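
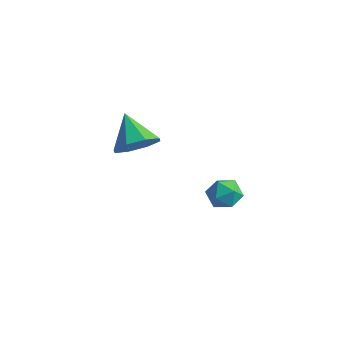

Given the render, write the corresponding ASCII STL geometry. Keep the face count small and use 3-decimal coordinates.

solid 
facet normal 0.249 0.165 0.954
outer loop
vertex 1.008 2.24 -1.879
vertex 0.716 1.513 -1.677
vertex 1.492 1.592 -1.893
endloop
endfacet
facet normal 0.693 0.507 0.512
outer loop
vertex 1.008 2.24 -1.879
vertex 1.492 1.592 -1.893
vertex 1.532 2.139 -2.488
endloop
endfacet
facet normal 0.305 0.947 0.105
outer loop
vertex 1.008 2.24 -1.879
vertex 1.532 2.139 -2.488
vertex 0.78 2.398 -2.64
endloop
endfacet
facet normal -0.379 0.877 0.296
outer loop
vertex 1.008 2.24 -1.879
vertex 0.78 2.398 -2.64
vertex 0.276 2.011 -2.138
endloop
endfacet
facet normal -0.414 0.394 0.821
outer loop
vertex 1.008 2.24 -1.879
vertex 0.276 2.011 -2.138
vertex 0.716 1.513 -1.677
endloop
endfacet
facet normal 0.996 0.021 0.087
outer loop
vertex 1.532 2.139 -2.488
vertex 1.492 1.592 -1.893
vertex 1.564 1.349 -2.662
endloop
endfacet
facet normal 0.277 -0.530 0.802
outer loop
vertex 1.492 1.592 -1.893
vertex 0.716 1.513 -1.677
vertex 1.06 0.962 -2.16
endloop
endfacet
facet normal -0.795 -0.161 0.585
outer loop
vertex 0.716 1.513 -1.677
vertex 0.276 2.011 -2.138
vertex 0.308 1.221 -2.312
endloop
endfacet
facet normal -0.739 0.619 -0.265
outer loop
vertex 0.276 2.011 -2.138
vertex 0.78 2.398 -2.64
vertex 0.348 1.768 -2.907
endloop
endfacet
facet normal 0.368 0.732 -0.573
outer loop
vertex 0.78 2.398 -2.64
vertex 1.532 2.139 -2.488
vertex 1.124 1.847 -3.123
endloop
endfacet
facet normal 0.379 -0.877 -0.296
outer loop
vertex 0.832 1.12 -2.921
vertex 1.564 1.349 -2.662
vertex 1.06 0.962 -2.16
endloop
endfacet
facet normal -0.305 -0.947 -0.105
outer loop
vertex 0.832 1.12 -2.921
vertex 1.06 0.962 -2.16
vertex 0.308 1.221 -2.312
endloop
endfacet
facet normal -0.693 -0.507 -0.512
outer loop
vertex 0.832 1.12 -2.921
vertex 0.308 1.221 -2.312
vertex 0.348 1.768 -2.907
endloop
endfacet
facet normal -0.249 -0.165 -0.954
outer loop
vertex 0.832 1.12 -2.921
vertex 0.348 1.768 -2.907
vertex 1.124 1.847 -3.123
endloop
endfacet
facet normal 0.414 -0.394 -0.821
outer loop
vertex 0.832 1.12 -2.921
vertex 1.124 1.847 -3.123
vertex 1.564 1.349 -2.662
endloop
endfacet
facet normal 0.739 -0.619 0.265
outer loop
vertex 1.06 0.962 -2.16
vertex 1.564 1.349 -2.662
vertex 1.492 1.592 -1.893
endloop
endfacet
facet normal -0.368 -0.732 0.573
outer loop
vertex 0.308 1.221 -2.312
vertex 1.06 0.962 -2.16
vertex 0.716 1.513 -1.677
endloop
endfacet
facet normal -0.996 -0.021 -0.087
outer loop
vertex 0.348 1.768 -2.907
vertex 0.308 1.221 -2.312
vertex 0.276 2.011 -2.138
endloop
endfacet
facet normal -0.277 0.530 -0.802
outer loop
vertex 1.124 1.847 -3.123
vertex 0.348 1.768 -2.907
vertex 0.78 2.398 -2.64
endloop
endfacet
facet normal 0.795 0.161 -0.585
outer loop
vertex 1.564 1.349 -2.662
vertex 1.124 1.847 -3.123
vertex 1.532 2.139 -2.488
endloop
endfacet
facet normal 0.691 -0.349 -0.633
outer loop
vertex 0.505 -1.762 2.813
vertex -0.181 -2.257 2.337
vertex 0.2 -1.368 2.263
endloop
endfacet
facet normal 0.178 0.844 0.506
outer loop
vertex 0.505 -1.762 2.813
vertex 0.2 -1.368 2.263
vertex -1.279 -1.703 3.343
endloop
endfacet
facet normal 0.691 -0.349 -0.633
outer loop
vertex 0.2 -1.368 2.263
vertex -0.181 -2.257 2.337
vertex -0.328 -1.494 1.756
endloop
endfacet
facet normal -0.226 0.974 -0.007
outer loop
vertex 0.2 -1.368 2.263
vertex -0.328 -1.494 1.756
vertex -1.279 -1.703 3.343
endloop
endfacet
facet normal 0.692 -0.348 -0.632
outer loop
vertex -0.328 -1.494 1.756
vertex -0.181 -2.257 2.337
vertex -0.769 -2.067 1.589
endloop
endfacet
facet normal -0.697 0.634 -0.334
outer loop
vertex -0.328 -1.494 1.756
vertex -0.769 -2.067 1.589
vertex -1.279 -1.703 3.343
endloop
endfacet
facet normal 0.692 -0.349 -0.632
outer loop
vertex -0.769 -2.067 1.589
vertex -0.181 -2.257 2.337
vertex -0.866 -2.751 1.86
endloop
endfacet
facet normal -0.959 0.024 -0.284
outer loop
vertex -0.769 -2.067 1.589
vertex -0.866 -2.751 1.86
vertex -1.279 -1.703 3.343
endloop
endfacet
facet normal 0.692 -0.348 -0.633
outer loop
vertex -0.866 -2.751 1.86
vertex -0.181 -2.257 2.337
vertex -0.561 -3.146 2.41
endloop
endfacet
facet normal -0.858 -0.501 0.115
outer loop
vertex -0.866 -2.751 1.86
vertex -0.561 -3.146 2.41
vertex -1.279 -1.703 3.343
endloop
endfacet
facet normal 0.691 -0.348 -0.634
outer loop
vertex -0.561 -3.146 2.41
vertex -0.181 -2.257 2.337
vertex -0.033 -3.02 2.917
endloop
endfacet
facet normal -0.453 -0.632 0.629
outer loop
vertex -0.561 -3.146 2.41
vertex -0.033 -3.02 2.917
vertex -1.279 -1.703 3.343
endloop
endfacet
facet normal 0.691 -0.347 -0.633
outer loop
vertex -0.033 -3.02 2.917
vertex -0.181 -2.257 2.337
vertex 0.408 -2.447 3.084
endloop
endfacet
facet normal 0.018 -0.292 0.956
outer loop
vertex -0.033 -3.02 2.917
vertex 0.408 -2.447 3.084
vertex -1.279 -1.703 3.343
endloop
endfacet
facet normal 0.691 -0.348 -0.633
outer loop
vertex 0.408 -2.447 3.084
vertex -0.181 -2.257 2.337
vertex 0.505 -1.762 2.813
endloop
endfacet
facet normal 0.280 0.319 0.906
outer loop
vertex 0.408 -2.447 3.084
vertex 0.505 -1.762 2.813
vertex -1.279 -1.703 3.343
endloop
endfacet

endsolid


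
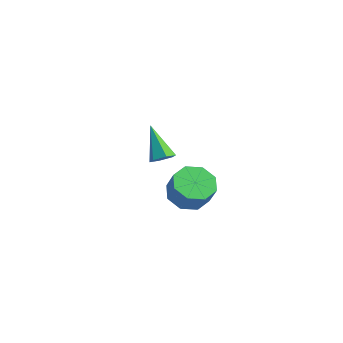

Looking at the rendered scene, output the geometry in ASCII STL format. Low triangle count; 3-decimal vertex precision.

solid 
facet normal 0.657 -0.202 -0.726
outer loop
vertex -1.425 -0.555 0.899
vertex -1.778 -0.42 0.542
vertex -1.454 -0.063 0.736
endloop
endfacet
facet normal 0.545 0.292 0.786
outer loop
vertex -1.425 -0.555 0.899
vertex -1.454 -0.063 0.736
vertex -2.822 -0.1 1.698
endloop
endfacet
facet normal 0.657 -0.202 -0.726
outer loop
vertex -1.454 -0.063 0.736
vertex -1.778 -0.42 0.542
vertex -1.807 0.072 0.379
endloop
endfacet
facet normal 0.136 0.964 0.230
outer loop
vertex -1.454 -0.063 0.736
vertex -1.807 0.072 0.379
vertex -2.822 -0.1 1.698
endloop
endfacet
facet normal 0.657 -0.202 -0.726
outer loop
vertex -1.807 0.072 0.379
vertex -1.778 -0.42 0.542
vertex -2.131 -0.285 0.185
endloop
endfacet
facet normal -0.587 0.727 -0.357
outer loop
vertex -1.807 0.072 0.379
vertex -2.131 -0.285 0.185
vertex -2.822 -0.1 1.698
endloop
endfacet
facet normal 0.657 -0.203 -0.726
outer loop
vertex -2.131 -0.285 0.185
vertex -1.778 -0.42 0.542
vertex -2.102 -0.778 0.349
endloop
endfacet
facet normal -0.903 -0.183 -0.390
outer loop
vertex -2.131 -0.285 0.185
vertex -2.102 -0.778 0.349
vertex -2.822 -0.1 1.698
endloop
endfacet
facet normal 0.656 -0.202 -0.727
outer loop
vertex -2.102 -0.778 0.349
vertex -1.778 -0.42 0.542
vertex -1.749 -0.913 0.705
endloop
endfacet
facet normal -0.494 -0.854 0.166
outer loop
vertex -2.102 -0.778 0.349
vertex -1.749 -0.913 0.705
vertex -2.822 -0.1 1.698
endloop
endfacet
facet normal 0.657 -0.201 -0.726
outer loop
vertex -1.749 -0.913 0.705
vertex -1.778 -0.42 0.542
vertex -1.425 -0.555 0.899
endloop
endfacet
facet normal 0.230 -0.616 0.753
outer loop
vertex -1.749 -0.913 0.705
vertex -1.425 -0.555 0.899
vertex -2.822 -0.1 1.698
endloop
endfacet
facet normal -0.488 0.115 -0.865
outer loop
vertex -3.332 3.413 -4.584
vertex -4.038 2.905 -4.253
vertex -3.822 3.81 -4.255
endloop
endfacet
facet normal 0.536 0.822 -0.193
outer loop
vertex -3.332 3.413 -4.584
vertex -3.822 3.81 -4.255
vertex -2.776 3.282 -3.597
endloop
endfacet
facet normal 0.536 0.822 -0.192
outer loop
vertex -2.776 3.282 -3.597
vertex -3.822 3.81 -4.255
vertex -3.267 3.679 -3.268
endloop
endfacet
facet normal 0.487 -0.115 0.866
outer loop
vertex -2.776 3.282 -3.597
vertex -3.267 3.679 -3.268
vertex -3.482 2.775 -3.267
endloop
endfacet
facet normal -0.488 0.114 -0.866
outer loop
vertex -3.822 3.81 -4.255
vertex -4.038 2.905 -4.253
vertex -4.439 3.677 -3.925
endloop
endfacet
facet normal -0.108 0.976 0.190
outer loop
vertex -3.822 3.81 -4.255
vertex -4.439 3.677 -3.925
vertex -3.267 3.679 -3.268
endloop
endfacet
facet normal -0.108 0.976 0.189
outer loop
vertex -3.267 3.679 -3.268
vertex -4.439 3.677 -3.925
vertex -3.884 3.547 -2.938
endloop
endfacet
facet normal 0.488 -0.115 0.866
outer loop
vertex -3.267 3.679 -3.268
vertex -3.884 3.547 -2.938
vertex -3.482 2.775 -3.267
endloop
endfacet
facet normal -0.487 0.115 -0.866
outer loop
vertex -4.439 3.677 -3.925
vertex -4.038 2.905 -4.253
vertex -4.821 3.093 -3.788
endloop
endfacet
facet normal -0.689 0.559 0.461
outer loop
vertex -4.439 3.677 -3.925
vertex -4.821 3.093 -3.788
vertex -3.884 3.547 -2.938
endloop
endfacet
facet normal -0.690 0.557 0.462
outer loop
vertex -3.884 3.547 -2.938
vertex -4.821 3.093 -3.788
vertex -4.265 2.962 -2.801
endloop
endfacet
facet normal 0.488 -0.115 0.865
outer loop
vertex -3.884 3.547 -2.938
vertex -4.265 2.962 -2.801
vertex -3.482 2.775 -3.267
endloop
endfacet
facet normal -0.487 0.114 -0.866
outer loop
vertex -4.821 3.093 -3.788
vertex -4.038 2.905 -4.253
vertex -4.744 2.398 -3.923
endloop
endfacet
facet normal -0.866 -0.186 0.463
outer loop
vertex -4.821 3.093 -3.788
vertex -4.744 2.398 -3.923
vertex -4.265 2.962 -2.801
endloop
endfacet
facet normal -0.866 -0.186 0.463
outer loop
vertex -4.265 2.962 -2.801
vertex -4.744 2.398 -3.923
vertex -4.188 2.267 -2.936
endloop
endfacet
facet normal 0.488 -0.114 0.865
outer loop
vertex -4.265 2.962 -2.801
vertex -4.188 2.267 -2.936
vertex -3.482 2.775 -3.267
endloop
endfacet
facet normal -0.487 0.115 -0.866
outer loop
vertex -4.744 2.398 -3.923
vertex -4.038 2.905 -4.253
vertex -4.253 2.001 -4.252
endloop
endfacet
facet normal -0.536 -0.822 0.193
outer loop
vertex -4.744 2.398 -3.923
vertex -4.253 2.001 -4.252
vertex -4.188 2.267 -2.936
endloop
endfacet
facet normal -0.536 -0.822 0.193
outer loop
vertex -4.188 2.267 -2.936
vertex -4.253 2.001 -4.252
vertex -3.698 1.87 -3.265
endloop
endfacet
facet normal 0.488 -0.115 0.865
outer loop
vertex -4.188 2.267 -2.936
vertex -3.698 1.87 -3.265
vertex -3.482 2.775 -3.267
endloop
endfacet
facet normal -0.488 0.115 -0.866
outer loop
vertex -4.253 2.001 -4.252
vertex -4.038 2.905 -4.253
vertex -3.636 2.133 -4.582
endloop
endfacet
facet normal 0.107 -0.976 -0.190
outer loop
vertex -4.253 2.001 -4.252
vertex -3.636 2.133 -4.582
vertex -3.698 1.87 -3.265
endloop
endfacet
facet normal 0.109 -0.976 -0.190
outer loop
vertex -3.698 1.87 -3.265
vertex -3.636 2.133 -4.582
vertex -3.081 2.003 -3.595
endloop
endfacet
facet normal 0.488 -0.114 0.866
outer loop
vertex -3.698 1.87 -3.265
vertex -3.081 2.003 -3.595
vertex -3.482 2.775 -3.267
endloop
endfacet
facet normal -0.488 0.115 -0.865
outer loop
vertex -3.636 2.133 -4.582
vertex -4.038 2.905 -4.253
vertex -3.255 2.718 -4.719
endloop
endfacet
facet normal 0.690 -0.558 -0.461
outer loop
vertex -3.636 2.133 -4.582
vertex -3.255 2.718 -4.719
vertex -3.081 2.003 -3.595
endloop
endfacet
facet normal 0.689 -0.559 -0.462
outer loop
vertex -3.081 2.003 -3.595
vertex -3.255 2.718 -4.719
vertex -2.699 2.587 -3.732
endloop
endfacet
facet normal 0.487 -0.115 0.866
outer loop
vertex -3.081 2.003 -3.595
vertex -2.699 2.587 -3.732
vertex -3.482 2.775 -3.267
endloop
endfacet
facet normal -0.488 0.114 -0.865
outer loop
vertex -3.255 2.718 -4.719
vertex -4.038 2.905 -4.253
vertex -3.332 3.413 -4.584
endloop
endfacet
facet normal 0.866 0.186 -0.463
outer loop
vertex -3.255 2.718 -4.719
vertex -3.332 3.413 -4.584
vertex -2.699 2.587 -3.732
endloop
endfacet
facet normal 0.866 0.186 -0.463
outer loop
vertex -2.699 2.587 -3.732
vertex -3.332 3.413 -4.584
vertex -2.776 3.282 -3.597
endloop
endfacet
facet normal 0.487 -0.114 0.866
outer loop
vertex -2.699 2.587 -3.732
vertex -2.776 3.282 -3.597
vertex -3.482 2.775 -3.267
endloop
endfacet

endsolid


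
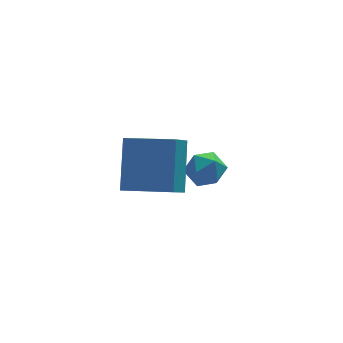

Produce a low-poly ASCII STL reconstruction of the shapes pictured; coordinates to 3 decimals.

solid 
facet normal 0.162 0.173 0.972
outer loop
vertex -1.235 3.223 0.123
vertex -1.925 2.958 0.285
vertex -1.332 2.487 0.27
endloop
endfacet
facet normal 0.773 0.025 0.634
outer loop
vertex -1.235 3.223 0.123
vertex -1.332 2.487 0.27
vertex -0.876 2.703 -0.294
endloop
endfacet
facet normal 0.857 0.503 0.111
outer loop
vertex -1.235 3.223 0.123
vertex -0.876 2.703 -0.294
vertex -1.187 3.307 -0.628
endloop
endfacet
facet normal 0.298 0.946 0.125
outer loop
vertex -1.235 3.223 0.123
vertex -1.187 3.307 -0.628
vertex -1.835 3.464 -0.27
endloop
endfacet
facet normal -0.131 0.743 0.656
outer loop
vertex -1.235 3.223 0.123
vertex -1.835 3.464 -0.27
vertex -1.925 2.958 0.285
endloop
endfacet
facet normal 0.709 -0.621 0.335
outer loop
vertex -0.876 2.703 -0.294
vertex -1.332 2.487 0.27
vertex -1.345 2.116 -0.39
endloop
endfacet
facet normal -0.280 -0.380 0.882
outer loop
vertex -1.332 2.487 0.27
vertex -1.925 2.958 0.285
vertex -1.993 2.273 -0.032
endloop
endfacet
facet normal -0.754 0.542 0.372
outer loop
vertex -1.925 2.958 0.285
vertex -1.835 3.464 -0.27
vertex -2.304 2.877 -0.366
endloop
endfacet
facet normal -0.059 0.871 -0.488
outer loop
vertex -1.835 3.464 -0.27
vertex -1.187 3.307 -0.628
vertex -1.848 3.093 -0.93
endloop
endfacet
facet normal 0.846 0.153 -0.511
outer loop
vertex -1.187 3.307 -0.628
vertex -0.876 2.703 -0.294
vertex -1.255 2.622 -0.945
endloop
endfacet
facet normal -0.298 -0.946 -0.125
outer loop
vertex -1.945 2.357 -0.783
vertex -1.345 2.116 -0.39
vertex -1.993 2.273 -0.032
endloop
endfacet
facet normal -0.857 -0.503 -0.111
outer loop
vertex -1.945 2.357 -0.783
vertex -1.993 2.273 -0.032
vertex -2.304 2.877 -0.366
endloop
endfacet
facet normal -0.773 -0.025 -0.634
outer loop
vertex -1.945 2.357 -0.783
vertex -2.304 2.877 -0.366
vertex -1.848 3.093 -0.93
endloop
endfacet
facet normal -0.162 -0.173 -0.972
outer loop
vertex -1.945 2.357 -0.783
vertex -1.848 3.093 -0.93
vertex -1.255 2.622 -0.945
endloop
endfacet
facet normal 0.131 -0.743 -0.656
outer loop
vertex -1.945 2.357 -0.783
vertex -1.255 2.622 -0.945
vertex -1.345 2.116 -0.39
endloop
endfacet
facet normal 0.059 -0.871 0.488
outer loop
vertex -1.993 2.273 -0.032
vertex -1.345 2.116 -0.39
vertex -1.332 2.487 0.27
endloop
endfacet
facet normal -0.846 -0.153 0.511
outer loop
vertex -2.304 2.877 -0.366
vertex -1.993 2.273 -0.032
vertex -1.925 2.958 0.285
endloop
endfacet
facet normal -0.709 0.621 -0.335
outer loop
vertex -1.848 3.093 -0.93
vertex -2.304 2.877 -0.366
vertex -1.835 3.464 -0.27
endloop
endfacet
facet normal 0.280 0.380 -0.882
outer loop
vertex -1.255 2.622 -0.945
vertex -1.848 3.093 -0.93
vertex -1.187 3.307 -0.628
endloop
endfacet
facet normal 0.754 -0.542 -0.372
outer loop
vertex -1.345 2.116 -0.39
vertex -1.255 2.622 -0.945
vertex -0.876 2.703 -0.294
endloop
endfacet
facet normal -0.889 0.430 -0.157
outer loop
vertex -4.958 -0.979 2.182
vertex -4.657 0.176 3.634
vertex -4.461 -0.212 1.468
endloop
endfacet
facet normal -0.160 -0.615 -0.772
outer loop
vertex -3.003 -0.916 1.726
vertex -4.958 -0.979 2.182
vertex -4.461 -0.212 1.468
endloop
endfacet
facet normal -0.889 0.429 -0.157
outer loop
vertex -4.461 -0.212 1.468
vertex -4.657 0.176 3.634
vertex -4.16 0.944 2.92
endloop
endfacet
facet normal 0.428 0.662 -0.616
outer loop
vertex -4.16 0.944 2.92
vertex -3.003 -0.916 1.726
vertex -4.461 -0.212 1.468
endloop
endfacet
facet normal -0.428 -0.662 0.615
outer loop
vertex -4.958 -0.979 2.182
vertex -3.199 -0.528 3.892
vertex -4.657 0.176 3.634
endloop
endfacet
facet normal -0.160 -0.614 -0.773
outer loop
vertex -3.5 -1.684 2.44
vertex -4.958 -0.979 2.182
vertex -3.003 -0.916 1.726
endloop
endfacet
facet normal -0.429 -0.661 0.615
outer loop
vertex -3.5 -1.684 2.44
vertex -3.199 -0.528 3.892
vertex -4.958 -0.979 2.182
endloop
endfacet
facet normal 0.160 0.615 0.772
outer loop
vertex -4.657 0.176 3.634
vertex -3.199 -0.528 3.892
vertex -4.16 0.944 2.92
endloop
endfacet
facet normal 0.429 0.662 -0.615
outer loop
vertex -2.702 0.239 3.178
vertex -3.003 -0.916 1.726
vertex -4.16 0.944 2.92
endloop
endfacet
facet normal 0.161 0.615 0.772
outer loop
vertex -4.16 0.944 2.92
vertex -3.199 -0.528 3.892
vertex -2.702 0.239 3.178
endloop
endfacet
facet normal 0.889 -0.429 0.157
outer loop
vertex -2.702 0.239 3.178
vertex -3.5 -1.684 2.44
vertex -3.003 -0.916 1.726
endloop
endfacet
facet normal 0.889 -0.429 0.158
outer loop
vertex -3.199 -0.528 3.892
vertex -3.5 -1.684 2.44
vertex -2.702 0.239 3.178
endloop
endfacet

endsolid


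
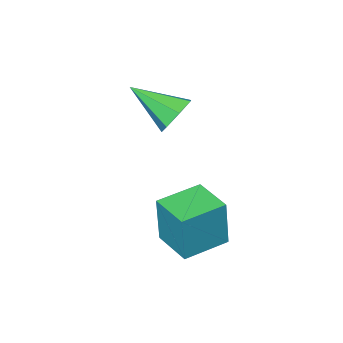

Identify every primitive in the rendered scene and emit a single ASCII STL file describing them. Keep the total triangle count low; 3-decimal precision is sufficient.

solid 
facet normal -0.991 0.095 0.091
outer loop
vertex -1.492 2.43 0.709
vertex -1.35 3.982 0.629
vertex -1.685 2.345 -1.31
endloop
endfacet
facet normal -0.091 -0.995 0.051
outer loop
vertex 0.05 2.178 -1.469
vertex -1.492 2.43 0.709
vertex -1.685 2.345 -1.31
endloop
endfacet
facet normal -0.991 0.095 0.091
outer loop
vertex -1.685 2.345 -1.31
vertex -1.35 3.982 0.629
vertex -1.543 3.897 -1.39
endloop
endfacet
facet normal -0.095 -0.043 -0.995
outer loop
vertex -1.543 3.897 -1.39
vertex 0.05 2.178 -1.469
vertex -1.685 2.345 -1.31
endloop
endfacet
facet normal 0.095 0.043 0.995
outer loop
vertex -1.492 2.43 0.709
vertex 0.385 3.815 0.47
vertex -1.35 3.982 0.629
endloop
endfacet
facet normal -0.091 -0.995 0.051
outer loop
vertex 0.243 2.263 0.55
vertex -1.492 2.43 0.709
vertex 0.05 2.178 -1.469
endloop
endfacet
facet normal 0.095 0.043 0.995
outer loop
vertex 0.243 2.263 0.55
vertex 0.385 3.815 0.47
vertex -1.492 2.43 0.709
endloop
endfacet
facet normal 0.091 0.995 -0.051
outer loop
vertex -1.35 3.982 0.629
vertex 0.385 3.815 0.47
vertex -1.543 3.897 -1.39
endloop
endfacet
facet normal -0.095 -0.043 -0.995
outer loop
vertex 0.192 3.73 -1.549
vertex 0.05 2.178 -1.469
vertex -1.543 3.897 -1.39
endloop
endfacet
facet normal 0.091 0.995 -0.051
outer loop
vertex -1.543 3.897 -1.39
vertex 0.385 3.815 0.47
vertex 0.192 3.73 -1.549
endloop
endfacet
facet normal 0.991 -0.095 -0.091
outer loop
vertex 0.192 3.73 -1.549
vertex 0.243 2.263 0.55
vertex 0.05 2.178 -1.469
endloop
endfacet
facet normal 0.991 -0.095 -0.091
outer loop
vertex 0.385 3.815 0.47
vertex 0.243 2.263 0.55
vertex 0.192 3.73 -1.549
endloop
endfacet
facet normal -0.436 0.742 -0.509
outer loop
vertex -1.525 1.265 3.639
vertex -1.868 0.686 3.088
vertex -2.204 0.996 3.828
endloop
endfacet
facet normal 0.162 0.259 0.952
outer loop
vertex -1.525 1.265 3.639
vertex -2.204 0.996 3.828
vertex -0.992 -0.806 4.112
endloop
endfacet
facet normal -0.436 0.742 -0.509
outer loop
vertex -2.204 0.996 3.828
vertex -1.868 0.686 3.088
vertex -2.631 0.493 3.46
endloop
endfacet
facet normal -0.494 -0.199 0.846
outer loop
vertex -2.204 0.996 3.828
vertex -2.631 0.493 3.46
vertex -0.992 -0.806 4.112
endloop
endfacet
facet normal -0.436 0.742 -0.509
outer loop
vertex -2.631 0.493 3.46
vertex -1.868 0.686 3.088
vertex -2.483 0.135 2.812
endloop
endfacet
facet normal -0.660 -0.711 0.242
outer loop
vertex -2.631 0.493 3.46
vertex -2.483 0.135 2.812
vertex -0.992 -0.806 4.112
endloop
endfacet
facet normal -0.436 0.742 -0.509
outer loop
vertex -2.483 0.135 2.812
vertex -1.868 0.686 3.088
vertex -1.872 0.192 2.372
endloop
endfacet
facet normal -0.209 -0.890 -0.405
outer loop
vertex -2.483 0.135 2.812
vertex -1.872 0.192 2.372
vertex -0.992 -0.806 4.112
endloop
endfacet
facet normal -0.436 0.742 -0.509
outer loop
vertex -1.872 0.192 2.372
vertex -1.868 0.686 3.088
vertex -1.259 0.62 2.471
endloop
endfacet
facet normal 0.518 -0.602 -0.607
outer loop
vertex -1.872 0.192 2.372
vertex -1.259 0.62 2.471
vertex -0.992 -0.806 4.112
endloop
endfacet
facet normal -0.436 0.742 -0.509
outer loop
vertex -1.259 0.62 2.471
vertex -1.868 0.686 3.088
vertex -1.104 1.098 3.035
endloop
endfacet
facet normal 0.975 -0.064 -0.214
outer loop
vertex -1.259 0.62 2.471
vertex -1.104 1.098 3.035
vertex -0.992 -0.806 4.112
endloop
endfacet
facet normal -0.436 0.742 -0.509
outer loop
vertex -1.104 1.098 3.035
vertex -1.868 0.686 3.088
vertex -1.525 1.265 3.639
endloop
endfacet
facet normal 0.816 0.320 0.481
outer loop
vertex -1.104 1.098 3.035
vertex -1.525 1.265 3.639
vertex -0.992 -0.806 4.112
endloop
endfacet

endsolid


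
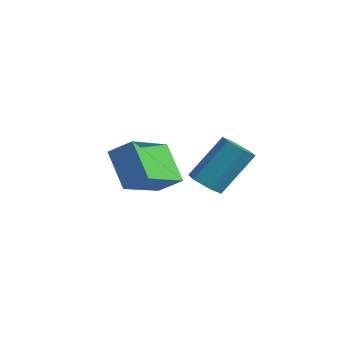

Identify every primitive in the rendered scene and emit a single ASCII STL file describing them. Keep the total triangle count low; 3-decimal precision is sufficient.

solid 
facet normal -0.693 -0.432 -0.578
outer loop
vertex -1.332 -0.104 -0.119
vertex -1.769 1.741 -0.973
vertex -0.152 -0.383 -1.325
endloop
endfacet
facet normal 0.210 -0.887 0.411
outer loop
vertex 0.589 0.079 -0.707
vertex -1.332 -0.104 -0.119
vertex -0.152 -0.383 -1.325
endloop
endfacet
facet normal -0.693 -0.432 -0.578
outer loop
vertex -0.152 -0.383 -1.325
vertex -1.769 1.741 -0.973
vertex -0.59 1.463 -2.179
endloop
endfacet
facet normal 0.690 -0.163 -0.705
outer loop
vertex -0.59 1.463 -2.179
vertex 0.589 0.079 -0.707
vertex -0.152 -0.383 -1.325
endloop
endfacet
facet normal -0.690 0.163 0.705
outer loop
vertex -1.332 -0.104 -0.119
vertex -1.028 2.203 -0.355
vertex -1.769 1.741 -0.973
endloop
endfacet
facet normal 0.210 -0.888 0.410
outer loop
vertex -0.59 0.357 0.499
vertex -1.332 -0.104 -0.119
vertex 0.589 0.079 -0.707
endloop
endfacet
facet normal -0.689 0.163 0.706
outer loop
vertex -0.59 0.357 0.499
vertex -1.028 2.203 -0.355
vertex -1.332 -0.104 -0.119
endloop
endfacet
facet normal -0.211 0.887 -0.411
outer loop
vertex -1.769 1.741 -0.973
vertex -1.028 2.203 -0.355
vertex -0.59 1.463 -2.179
endloop
endfacet
facet normal 0.689 -0.163 -0.706
outer loop
vertex 0.152 1.924 -1.561
vertex 0.589 0.079 -0.707
vertex -0.59 1.463 -2.179
endloop
endfacet
facet normal -0.210 0.887 -0.410
outer loop
vertex -0.59 1.463 -2.179
vertex -1.028 2.203 -0.355
vertex 0.152 1.924 -1.561
endloop
endfacet
facet normal 0.693 0.432 0.578
outer loop
vertex 0.152 1.924 -1.561
vertex -0.59 0.357 0.499
vertex 0.589 0.079 -0.707
endloop
endfacet
facet normal 0.693 0.432 0.578
outer loop
vertex -1.028 2.203 -0.355
vertex -0.59 0.357 0.499
vertex 0.152 1.924 -1.561
endloop
endfacet
facet normal -0.167 -0.611 -0.774
outer loop
vertex 3.399 0.288 -0.177
vertex 2.822 0.57 -0.275
vertex 3.352 0.801 -0.572
endloop
endfacet
facet normal 0.983 -0.045 -0.176
outer loop
vertex 3.399 0.288 -0.177
vertex 3.352 0.801 -0.572
vertex 3.716 1.448 1.294
endloop
endfacet
facet normal 0.983 -0.044 -0.177
outer loop
vertex 3.716 1.448 1.294
vertex 3.352 0.801 -0.572
vertex 3.668 1.962 0.899
endloop
endfacet
facet normal 0.165 0.611 0.774
outer loop
vertex 3.716 1.448 1.294
vertex 3.668 1.962 0.899
vertex 3.138 1.73 1.195
endloop
endfacet
facet normal -0.167 -0.611 -0.773
outer loop
vertex 3.352 0.801 -0.572
vertex 2.822 0.57 -0.275
vertex 2.774 1.084 -0.671
endloop
endfacet
facet normal 0.429 0.662 -0.615
outer loop
vertex 3.352 0.801 -0.572
vertex 2.774 1.084 -0.671
vertex 3.668 1.962 0.899
endloop
endfacet
facet normal 0.429 0.662 -0.615
outer loop
vertex 3.668 1.962 0.899
vertex 2.774 1.084 -0.671
vertex 3.091 2.244 0.8
endloop
endfacet
facet normal 0.165 0.610 0.775
outer loop
vertex 3.668 1.962 0.899
vertex 3.091 2.244 0.8
vertex 3.138 1.73 1.195
endloop
endfacet
facet normal -0.166 -0.612 -0.774
outer loop
vertex 2.774 1.084 -0.671
vertex 2.822 0.57 -0.275
vertex 2.244 0.852 -0.374
endloop
endfacet
facet normal -0.555 0.707 -0.438
outer loop
vertex 2.774 1.084 -0.671
vertex 2.244 0.852 -0.374
vertex 3.091 2.244 0.8
endloop
endfacet
facet normal -0.555 0.707 -0.438
outer loop
vertex 3.091 2.244 0.8
vertex 2.244 0.852 -0.374
vertex 2.561 2.012 1.097
endloop
endfacet
facet normal 0.167 0.610 0.774
outer loop
vertex 3.091 2.244 0.8
vertex 2.561 2.012 1.097
vertex 3.138 1.73 1.195
endloop
endfacet
facet normal -0.165 -0.611 -0.774
outer loop
vertex 2.244 0.852 -0.374
vertex 2.822 0.57 -0.275
vertex 2.292 0.338 0.021
endloop
endfacet
facet normal -0.983 0.044 0.177
outer loop
vertex 2.244 0.852 -0.374
vertex 2.292 0.338 0.021
vertex 2.561 2.012 1.097
endloop
endfacet
facet normal -0.983 0.045 0.176
outer loop
vertex 2.561 2.012 1.097
vertex 2.292 0.338 0.021
vertex 2.608 1.499 1.492
endloop
endfacet
facet normal 0.167 0.611 0.774
outer loop
vertex 2.561 2.012 1.097
vertex 2.608 1.499 1.492
vertex 3.138 1.73 1.195
endloop
endfacet
facet normal -0.165 -0.610 -0.775
outer loop
vertex 2.292 0.338 0.021
vertex 2.822 0.57 -0.275
vertex 2.869 0.056 0.12
endloop
endfacet
facet normal -0.429 -0.662 0.615
outer loop
vertex 2.292 0.338 0.021
vertex 2.869 0.056 0.12
vertex 2.608 1.499 1.492
endloop
endfacet
facet normal -0.429 -0.662 0.614
outer loop
vertex 2.608 1.499 1.492
vertex 2.869 0.056 0.12
vertex 3.186 1.216 1.591
endloop
endfacet
facet normal 0.167 0.611 0.773
outer loop
vertex 2.608 1.499 1.492
vertex 3.186 1.216 1.591
vertex 3.138 1.73 1.195
endloop
endfacet
facet normal -0.167 -0.610 -0.774
outer loop
vertex 2.869 0.056 0.12
vertex 2.822 0.57 -0.275
vertex 3.399 0.288 -0.177
endloop
endfacet
facet normal 0.555 -0.707 0.438
outer loop
vertex 2.869 0.056 0.12
vertex 3.399 0.288 -0.177
vertex 3.186 1.216 1.591
endloop
endfacet
facet normal 0.555 -0.707 0.438
outer loop
vertex 3.186 1.216 1.591
vertex 3.399 0.288 -0.177
vertex 3.716 1.448 1.294
endloop
endfacet
facet normal 0.166 0.612 0.774
outer loop
vertex 3.186 1.216 1.591
vertex 3.716 1.448 1.294
vertex 3.138 1.73 1.195
endloop
endfacet

endsolid


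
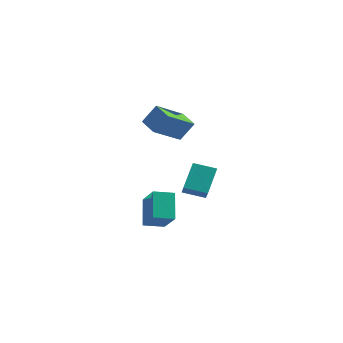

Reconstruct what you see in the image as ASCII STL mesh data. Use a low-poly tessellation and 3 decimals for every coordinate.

solid 
facet normal -0.346 0.521 0.780
outer loop
vertex 1.288 -4.21 0.528
vertex 2.095 -3.349 0.311
vertex 0.052 -3.337 -0.603
endloop
endfacet
facet normal -0.673 -0.717 0.181
outer loop
vertex 0.685 -4.291 -2.031
vertex 1.288 -4.21 0.528
vertex 0.052 -3.337 -0.603
endloop
endfacet
facet normal -0.346 0.522 0.780
outer loop
vertex 0.052 -3.337 -0.603
vertex 2.095 -3.349 0.311
vertex 0.859 -2.476 -0.821
endloop
endfacet
facet normal -0.654 0.462 -0.599
outer loop
vertex 0.859 -2.476 -0.821
vertex 0.685 -4.291 -2.031
vertex 0.052 -3.337 -0.603
endloop
endfacet
facet normal 0.654 -0.462 0.599
outer loop
vertex 1.288 -4.21 0.528
vertex 2.728 -4.303 -1.117
vertex 2.095 -3.349 0.311
endloop
endfacet
facet normal -0.673 -0.717 0.181
outer loop
vertex 1.921 -5.164 -0.899
vertex 1.288 -4.21 0.528
vertex 0.685 -4.291 -2.031
endloop
endfacet
facet normal 0.654 -0.462 0.599
outer loop
vertex 1.921 -5.164 -0.899
vertex 2.728 -4.303 -1.117
vertex 1.288 -4.21 0.528
endloop
endfacet
facet normal 0.673 0.717 -0.181
outer loop
vertex 2.095 -3.349 0.311
vertex 2.728 -4.303 -1.117
vertex 0.859 -2.476 -0.821
endloop
endfacet
facet normal -0.654 0.462 -0.599
outer loop
vertex 1.492 -3.43 -2.248
vertex 0.685 -4.291 -2.031
vertex 0.859 -2.476 -0.821
endloop
endfacet
facet normal 0.673 0.717 -0.181
outer loop
vertex 0.859 -2.476 -0.821
vertex 2.728 -4.303 -1.117
vertex 1.492 -3.43 -2.248
endloop
endfacet
facet normal 0.346 -0.521 -0.780
outer loop
vertex 1.492 -3.43 -2.248
vertex 1.921 -5.164 -0.899
vertex 0.685 -4.291 -2.031
endloop
endfacet
facet normal 0.346 -0.521 -0.780
outer loop
vertex 2.728 -4.303 -1.117
vertex 1.921 -5.164 -0.899
vertex 1.492 -3.43 -2.248
endloop
endfacet
facet normal -0.859 -0.436 0.267
outer loop
vertex 2.825 -2.751 2.431
vertex 2.288 -2.09 1.782
vertex 3.006 -3.942 1.067
endloop
endfacet
facet normal 0.502 -0.618 0.606
outer loop
vertex 4.132 -3.37 0.718
vertex 2.825 -2.751 2.431
vertex 3.006 -3.942 1.067
endloop
endfacet
facet normal -0.860 -0.436 0.266
outer loop
vertex 3.006 -3.942 1.067
vertex 2.288 -2.09 1.782
vertex 2.47 -3.281 0.419
endloop
endfacet
facet normal 0.100 -0.654 -0.750
outer loop
vertex 2.47 -3.281 0.419
vertex 4.132 -3.37 0.718
vertex 3.006 -3.942 1.067
endloop
endfacet
facet normal -0.100 0.654 0.749
outer loop
vertex 2.825 -2.751 2.431
vertex 3.414 -1.518 1.433
vertex 2.288 -2.09 1.782
endloop
endfacet
facet normal 0.502 -0.617 0.606
outer loop
vertex 3.95 -2.179 2.081
vertex 2.825 -2.751 2.431
vertex 4.132 -3.37 0.718
endloop
endfacet
facet normal -0.099 0.654 0.750
outer loop
vertex 3.95 -2.179 2.081
vertex 3.414 -1.518 1.433
vertex 2.825 -2.751 2.431
endloop
endfacet
facet normal -0.501 0.617 -0.606
outer loop
vertex 2.288 -2.09 1.782
vertex 3.414 -1.518 1.433
vertex 2.47 -3.281 0.419
endloop
endfacet
facet normal 0.100 -0.655 -0.749
outer loop
vertex 3.595 -2.709 0.069
vertex 4.132 -3.37 0.718
vertex 2.47 -3.281 0.419
endloop
endfacet
facet normal -0.502 0.617 -0.606
outer loop
vertex 2.47 -3.281 0.419
vertex 3.414 -1.518 1.433
vertex 3.595 -2.709 0.069
endloop
endfacet
facet normal 0.859 0.436 -0.267
outer loop
vertex 3.595 -2.709 0.069
vertex 3.95 -2.179 2.081
vertex 4.132 -3.37 0.718
endloop
endfacet
facet normal 0.860 0.436 -0.266
outer loop
vertex 3.414 -1.518 1.433
vertex 3.95 -2.179 2.081
vertex 3.595 -2.709 0.069
endloop
endfacet
facet normal -0.846 0.440 0.301
outer loop
vertex -2.678 2.067 4.348
vertex -2.083 3.898 3.347
vertex -3.336 1.624 3.146
endloop
endfacet
facet normal -0.274 -0.844 0.461
outer loop
vertex -2.177 1.022 2.733
vertex -2.678 2.067 4.348
vertex -3.336 1.624 3.146
endloop
endfacet
facet normal -0.846 0.440 0.301
outer loop
vertex -3.336 1.624 3.146
vertex -2.083 3.898 3.347
vertex -2.741 3.455 2.145
endloop
endfacet
facet normal -0.457 -0.308 -0.834
outer loop
vertex -2.741 3.455 2.145
vertex -2.177 1.022 2.733
vertex -3.336 1.624 3.146
endloop
endfacet
facet normal 0.457 0.308 0.834
outer loop
vertex -2.678 2.067 4.348
vertex -0.924 3.296 2.934
vertex -2.083 3.898 3.347
endloop
endfacet
facet normal -0.274 -0.844 0.461
outer loop
vertex -1.519 1.465 3.935
vertex -2.678 2.067 4.348
vertex -2.177 1.022 2.733
endloop
endfacet
facet normal 0.457 0.308 0.834
outer loop
vertex -1.519 1.465 3.935
vertex -0.924 3.296 2.934
vertex -2.678 2.067 4.348
endloop
endfacet
facet normal 0.274 0.844 -0.461
outer loop
vertex -2.083 3.898 3.347
vertex -0.924 3.296 2.934
vertex -2.741 3.455 2.145
endloop
endfacet
facet normal -0.457 -0.308 -0.834
outer loop
vertex -1.582 2.853 1.732
vertex -2.177 1.022 2.733
vertex -2.741 3.455 2.145
endloop
endfacet
facet normal 0.274 0.844 -0.461
outer loop
vertex -2.741 3.455 2.145
vertex -0.924 3.296 2.934
vertex -1.582 2.853 1.732
endloop
endfacet
facet normal 0.846 -0.440 -0.301
outer loop
vertex -1.582 2.853 1.732
vertex -1.519 1.465 3.935
vertex -2.177 1.022 2.733
endloop
endfacet
facet normal 0.846 -0.440 -0.301
outer loop
vertex -0.924 3.296 2.934
vertex -1.519 1.465 3.935
vertex -1.582 2.853 1.732
endloop
endfacet

endsolid


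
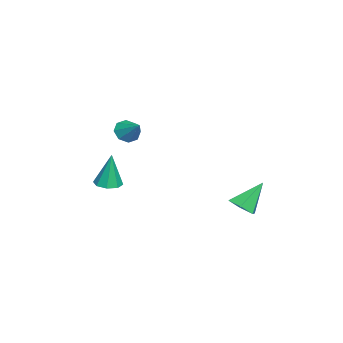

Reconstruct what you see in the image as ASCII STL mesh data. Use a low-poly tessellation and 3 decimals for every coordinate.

solid 
facet normal -0.583 -0.571 -0.578
outer loop
vertex 3.157 -3.024 2.513
vertex 2.768 -2.484 2.372
vertex 3.321 -2.765 2.092
endloop
endfacet
facet normal 0.927 -0.342 0.151
outer loop
vertex 3.157 -3.024 2.513
vertex 3.321 -2.765 2.092
vertex 3.532 -1.736 3.128
endloop
endfacet
facet normal -0.583 -0.571 -0.578
outer loop
vertex 3.321 -2.765 2.092
vertex 2.768 -2.484 2.372
vertex 3.161 -2.342 1.835
endloop
endfacet
facet normal 0.930 0.148 -0.336
outer loop
vertex 3.321 -2.765 2.092
vertex 3.161 -2.342 1.835
vertex 3.532 -1.736 3.128
endloop
endfacet
facet normal -0.583 -0.572 -0.578
outer loop
vertex 3.161 -2.342 1.835
vertex 2.768 -2.484 2.372
vertex 2.771 -2.002 1.892
endloop
endfacet
facet normal 0.536 0.695 -0.479
outer loop
vertex 3.161 -2.342 1.835
vertex 2.771 -2.002 1.892
vertex 3.532 -1.736 3.128
endloop
endfacet
facet normal -0.582 -0.572 -0.578
outer loop
vertex 2.771 -2.002 1.892
vertex 2.768 -2.484 2.372
vertex 2.379 -1.945 2.23
endloop
endfacet
facet normal -0.026 0.980 -0.195
outer loop
vertex 2.771 -2.002 1.892
vertex 2.379 -1.945 2.23
vertex 3.532 -1.736 3.128
endloop
endfacet
facet normal -0.582 -0.572 -0.577
outer loop
vertex 2.379 -1.945 2.23
vertex 2.768 -2.484 2.372
vertex 2.216 -2.204 2.651
endloop
endfacet
facet normal -0.424 0.835 0.350
outer loop
vertex 2.379 -1.945 2.23
vertex 2.216 -2.204 2.651
vertex 3.532 -1.736 3.128
endloop
endfacet
facet normal -0.582 -0.572 -0.578
outer loop
vertex 2.216 -2.204 2.651
vertex 2.768 -2.484 2.372
vertex 2.376 -2.627 2.908
endloop
endfacet
facet normal -0.426 0.347 0.836
outer loop
vertex 2.216 -2.204 2.651
vertex 2.376 -2.627 2.908
vertex 3.532 -1.736 3.128
endloop
endfacet
facet normal -0.582 -0.571 -0.578
outer loop
vertex 2.376 -2.627 2.908
vertex 2.768 -2.484 2.372
vertex 2.766 -2.967 2.851
endloop
endfacet
facet normal -0.032 -0.201 0.979
outer loop
vertex 2.376 -2.627 2.908
vertex 2.766 -2.967 2.851
vertex 3.532 -1.736 3.128
endloop
endfacet
facet normal -0.583 -0.571 -0.578
outer loop
vertex 2.766 -2.967 2.851
vertex 2.768 -2.484 2.372
vertex 3.157 -3.024 2.513
endloop
endfacet
facet normal 0.530 -0.486 0.695
outer loop
vertex 2.766 -2.967 2.851
vertex 3.157 -3.024 2.513
vertex 3.532 -1.736 3.128
endloop
endfacet
facet normal -0.006 -0.101 -0.995
outer loop
vertex 2.885 -3.932 -1.231
vertex 2.324 -3.515 -1.27
vertex 3.017 -3.416 -1.284
endloop
endfacet
facet normal 0.918 -0.200 0.343
outer loop
vertex 2.885 -3.932 -1.231
vertex 3.017 -3.416 -1.284
vertex 2.336 -3.325 0.59
endloop
endfacet
facet normal -0.006 -0.101 -0.995
outer loop
vertex 3.017 -3.416 -1.284
vertex 2.324 -3.515 -1.27
vertex 2.744 -2.957 -1.329
endloop
endfacet
facet normal 0.815 0.512 0.271
outer loop
vertex 3.017 -3.416 -1.284
vertex 2.744 -2.957 -1.329
vertex 2.336 -3.325 0.59
endloop
endfacet
facet normal -0.005 -0.102 -0.995
outer loop
vertex 2.744 -2.957 -1.329
vertex 2.324 -3.515 -1.27
vertex 2.224 -2.825 -1.34
endloop
endfacet
facet normal 0.235 0.944 0.231
outer loop
vertex 2.744 -2.957 -1.329
vertex 2.224 -2.825 -1.34
vertex 2.336 -3.325 0.59
endloop
endfacet
facet normal -0.007 -0.102 -0.995
outer loop
vertex 2.224 -2.825 -1.34
vertex 2.324 -3.515 -1.27
vertex 1.764 -3.097 -1.309
endloop
endfacet
facet normal -0.481 0.842 0.246
outer loop
vertex 2.224 -2.825 -1.34
vertex 1.764 -3.097 -1.309
vertex 2.336 -3.325 0.59
endloop
endfacet
facet normal -0.006 -0.101 -0.995
outer loop
vertex 1.764 -3.097 -1.309
vertex 2.324 -3.515 -1.27
vertex 1.632 -3.614 -1.256
endloop
endfacet
facet normal -0.914 0.265 0.307
outer loop
vertex 1.764 -3.097 -1.309
vertex 1.632 -3.614 -1.256
vertex 2.336 -3.325 0.59
endloop
endfacet
facet normal -0.006 -0.101 -0.995
outer loop
vertex 1.632 -3.614 -1.256
vertex 2.324 -3.515 -1.27
vertex 1.905 -4.072 -1.211
endloop
endfacet
facet normal -0.811 -0.446 0.379
outer loop
vertex 1.632 -3.614 -1.256
vertex 1.905 -4.072 -1.211
vertex 2.336 -3.325 0.59
endloop
endfacet
facet normal -0.006 -0.101 -0.995
outer loop
vertex 1.905 -4.072 -1.211
vertex 2.324 -3.515 -1.27
vertex 2.424 -4.204 -1.201
endloop
endfacet
facet normal -0.231 -0.878 0.419
outer loop
vertex 1.905 -4.072 -1.211
vertex 2.424 -4.204 -1.201
vertex 2.336 -3.325 0.59
endloop
endfacet
facet normal -0.005 -0.100 -0.995
outer loop
vertex 2.424 -4.204 -1.201
vertex 2.324 -3.515 -1.27
vertex 2.885 -3.932 -1.231
endloop
endfacet
facet normal 0.484 -0.776 0.405
outer loop
vertex 2.424 -4.204 -1.201
vertex 2.885 -3.932 -1.231
vertex 2.336 -3.325 0.59
endloop
endfacet
facet normal 0.353 -0.509 -0.785
outer loop
vertex 1.924 3.217 -2.854
vertex 1.431 2.623 -2.691
vertex 1.201 3.206 -3.172
endloop
endfacet
facet normal 0.053 0.987 -0.154
outer loop
vertex 1.924 3.217 -2.854
vertex 1.201 3.206 -3.172
vertex 0.809 3.517 -1.309
endloop
endfacet
facet normal 0.353 -0.508 -0.785
outer loop
vertex 1.201 3.206 -3.172
vertex 1.431 2.623 -2.691
vertex 0.707 2.611 -3.009
endloop
endfacet
facet normal -0.777 0.574 -0.259
outer loop
vertex 1.201 3.206 -3.172
vertex 0.707 2.611 -3.009
vertex 0.809 3.517 -1.309
endloop
endfacet
facet normal 0.353 -0.508 -0.785
outer loop
vertex 0.707 2.611 -3.009
vertex 1.431 2.623 -2.691
vertex 0.937 2.028 -2.528
endloop
endfacet
facet normal -0.957 -0.229 0.180
outer loop
vertex 0.707 2.611 -3.009
vertex 0.937 2.028 -2.528
vertex 0.809 3.517 -1.309
endloop
endfacet
facet normal 0.353 -0.508 -0.785
outer loop
vertex 0.937 2.028 -2.528
vertex 1.431 2.623 -2.691
vertex 1.66 2.039 -2.21
endloop
endfacet
facet normal -0.309 -0.618 0.723
outer loop
vertex 0.937 2.028 -2.528
vertex 1.66 2.039 -2.21
vertex 0.809 3.517 -1.309
endloop
endfacet
facet normal 0.353 -0.508 -0.785
outer loop
vertex 1.66 2.039 -2.21
vertex 1.431 2.623 -2.691
vertex 2.154 2.634 -2.373
endloop
endfacet
facet normal 0.521 -0.205 0.829
outer loop
vertex 1.66 2.039 -2.21
vertex 2.154 2.634 -2.373
vertex 0.809 3.517 -1.309
endloop
endfacet
facet normal 0.353 -0.509 -0.785
outer loop
vertex 2.154 2.634 -2.373
vertex 1.431 2.623 -2.691
vertex 1.924 3.217 -2.854
endloop
endfacet
facet normal 0.701 0.598 0.390
outer loop
vertex 2.154 2.634 -2.373
vertex 1.924 3.217 -2.854
vertex 0.809 3.517 -1.309
endloop
endfacet

endsolid


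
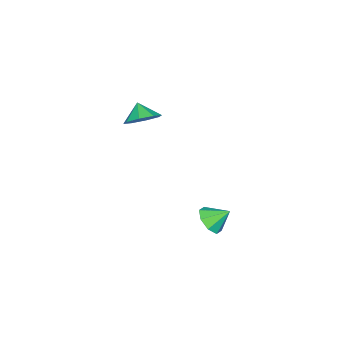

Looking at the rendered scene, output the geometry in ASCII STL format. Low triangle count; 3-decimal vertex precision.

solid 
facet normal 0.422 0.535 -0.732
outer loop
vertex -1.202 -2.754 1.762
vertex -1.968 -3.006 1.137
vertex -1.794 -2.245 1.793
endloop
endfacet
facet normal 0.104 0.061 0.993
outer loop
vertex -1.202 -2.754 1.762
vertex -1.794 -2.245 1.793
vertex -2.432 -3.594 1.943
endloop
endfacet
facet normal 0.421 0.535 -0.732
outer loop
vertex -1.794 -2.245 1.793
vertex -1.968 -3.006 1.137
vertex -2.487 -2.182 1.441
endloop
endfacet
facet normal -0.412 0.291 0.863
outer loop
vertex -1.794 -2.245 1.793
vertex -2.487 -2.182 1.441
vertex -2.432 -3.594 1.943
endloop
endfacet
facet normal 0.421 0.535 -0.732
outer loop
vertex -2.487 -2.182 1.441
vertex -1.968 -3.006 1.137
vertex -2.877 -2.601 0.91
endloop
endfacet
facet normal -0.849 0.147 0.507
outer loop
vertex -2.487 -2.182 1.441
vertex -2.877 -2.601 0.91
vertex -2.432 -3.594 1.943
endloop
endfacet
facet normal 0.421 0.534 -0.733
outer loop
vertex -2.877 -2.601 0.91
vertex -1.968 -3.006 1.137
vertex -2.734 -3.258 0.513
endloop
endfacet
facet normal -0.949 -0.287 0.133
outer loop
vertex -2.877 -2.601 0.91
vertex -2.734 -3.258 0.513
vertex -2.432 -3.594 1.943
endloop
endfacet
facet normal 0.421 0.535 -0.733
outer loop
vertex -2.734 -3.258 0.513
vertex -1.968 -3.006 1.137
vertex -2.143 -3.767 0.481
endloop
endfacet
facet normal -0.653 -0.756 -0.040
outer loop
vertex -2.734 -3.258 0.513
vertex -2.143 -3.767 0.481
vertex -2.432 -3.594 1.943
endloop
endfacet
facet normal 0.422 0.534 -0.732
outer loop
vertex -2.143 -3.767 0.481
vertex -1.968 -3.006 1.137
vertex -1.45 -3.83 0.834
endloop
endfacet
facet normal -0.136 -0.987 0.090
outer loop
vertex -2.143 -3.767 0.481
vertex -1.45 -3.83 0.834
vertex -2.432 -3.594 1.943
endloop
endfacet
facet normal 0.421 0.534 -0.733
outer loop
vertex -1.45 -3.83 0.834
vertex -1.968 -3.006 1.137
vertex -1.06 -3.41 1.364
endloop
endfacet
facet normal 0.301 -0.843 0.446
outer loop
vertex -1.45 -3.83 0.834
vertex -1.06 -3.41 1.364
vertex -2.432 -3.594 1.943
endloop
endfacet
facet normal 0.421 0.535 -0.732
outer loop
vertex -1.06 -3.41 1.364
vertex -1.968 -3.006 1.137
vertex -1.202 -2.754 1.762
endloop
endfacet
facet normal 0.401 -0.410 0.819
outer loop
vertex -1.06 -3.41 1.364
vertex -1.202 -2.754 1.762
vertex -2.432 -3.594 1.943
endloop
endfacet
facet normal 0.317 -0.706 -0.633
outer loop
vertex 3.548 3.854 -0.727
vertex 2.749 3.54 -0.777
vertex 3.198 4.131 -1.211
endloop
endfacet
facet normal 0.477 0.866 0.151
outer loop
vertex 3.548 3.854 -0.727
vertex 3.198 4.131 -1.211
vertex 2.371 4.38 -0.023
endloop
endfacet
facet normal 0.318 -0.706 -0.633
outer loop
vertex 3.198 4.131 -1.211
vertex 2.749 3.54 -0.777
vertex 2.585 4.061 -1.441
endloop
endfacet
facet normal -0.027 0.974 -0.223
outer loop
vertex 3.198 4.131 -1.211
vertex 2.585 4.061 -1.441
vertex 2.371 4.38 -0.023
endloop
endfacet
facet normal 0.317 -0.707 -0.633
outer loop
vertex 2.585 4.061 -1.441
vertex 2.749 3.54 -0.777
vertex 2.068 3.686 -1.281
endloop
endfacet
facet normal -0.618 0.742 -0.260
outer loop
vertex 2.585 4.061 -1.441
vertex 2.068 3.686 -1.281
vertex 2.371 4.38 -0.023
endloop
endfacet
facet normal 0.317 -0.706 -0.633
outer loop
vertex 2.068 3.686 -1.281
vertex 2.749 3.54 -0.777
vertex 1.95 3.225 -0.826
endloop
endfacet
facet normal -0.951 0.304 0.061
outer loop
vertex 2.068 3.686 -1.281
vertex 1.95 3.225 -0.826
vertex 2.371 4.38 -0.023
endloop
endfacet
facet normal 0.317 -0.707 -0.632
outer loop
vertex 1.95 3.225 -0.826
vertex 2.749 3.54 -0.777
vertex 2.3 2.949 -0.342
endloop
endfacet
facet normal -0.829 -0.082 0.553
outer loop
vertex 1.95 3.225 -0.826
vertex 2.3 2.949 -0.342
vertex 2.371 4.38 -0.023
endloop
endfacet
facet normal 0.316 -0.706 -0.633
outer loop
vertex 2.3 2.949 -0.342
vertex 2.749 3.54 -0.777
vertex 2.913 3.018 -0.113
endloop
endfacet
facet normal -0.325 -0.190 0.926
outer loop
vertex 2.3 2.949 -0.342
vertex 2.913 3.018 -0.113
vertex 2.371 4.38 -0.023
endloop
endfacet
facet normal 0.317 -0.706 -0.633
outer loop
vertex 2.913 3.018 -0.113
vertex 2.749 3.54 -0.777
vertex 3.43 3.393 -0.272
endloop
endfacet
facet normal 0.266 0.042 0.963
outer loop
vertex 2.913 3.018 -0.113
vertex 3.43 3.393 -0.272
vertex 2.371 4.38 -0.023
endloop
endfacet
facet normal 0.317 -0.706 -0.633
outer loop
vertex 3.43 3.393 -0.272
vertex 2.749 3.54 -0.777
vertex 3.548 3.854 -0.727
endloop
endfacet
facet normal 0.598 0.480 0.642
outer loop
vertex 3.43 3.393 -0.272
vertex 3.548 3.854 -0.727
vertex 2.371 4.38 -0.023
endloop
endfacet

endsolid


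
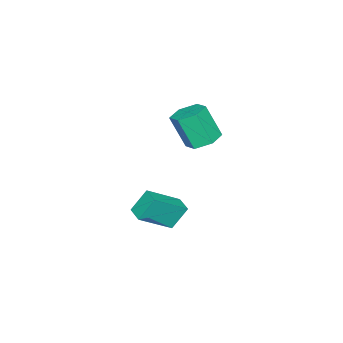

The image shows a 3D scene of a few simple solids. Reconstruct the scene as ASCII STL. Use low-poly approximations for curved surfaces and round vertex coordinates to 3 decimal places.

solid 
facet normal -0.612 -0.790 0.038
outer loop
vertex 3.152 0.305 0.031
vertex 2.519 0.854 1.264
vertex 1.703 1.368 -1.185
endloop
endfacet
facet normal 0.424 -0.369 -0.827
outer loop
vertex 2.321 2.166 -1.224
vertex 3.152 0.305 0.031
vertex 1.703 1.368 -1.185
endloop
endfacet
facet normal -0.612 -0.790 0.038
outer loop
vertex 1.703 1.368 -1.185
vertex 2.519 0.854 1.264
vertex 1.071 1.917 0.047
endloop
endfacet
facet normal -0.668 0.490 -0.561
outer loop
vertex 1.071 1.917 0.047
vertex 2.321 2.166 -1.224
vertex 1.703 1.368 -1.185
endloop
endfacet
facet normal 0.668 -0.490 0.561
outer loop
vertex 3.152 0.305 0.031
vertex 3.137 1.652 1.225
vertex 2.519 0.854 1.264
endloop
endfacet
facet normal 0.425 -0.368 -0.827
outer loop
vertex 3.769 1.103 -0.007
vertex 3.152 0.305 0.031
vertex 2.321 2.166 -1.224
endloop
endfacet
facet normal 0.668 -0.490 0.561
outer loop
vertex 3.769 1.103 -0.007
vertex 3.137 1.652 1.225
vertex 3.152 0.305 0.031
endloop
endfacet
facet normal -0.424 0.369 0.827
outer loop
vertex 2.519 0.854 1.264
vertex 3.137 1.652 1.225
vertex 1.071 1.917 0.047
endloop
endfacet
facet normal -0.668 0.490 -0.561
outer loop
vertex 1.688 2.715 0.009
vertex 2.321 2.166 -1.224
vertex 1.071 1.917 0.047
endloop
endfacet
facet normal -0.425 0.368 0.827
outer loop
vertex 1.071 1.917 0.047
vertex 3.137 1.652 1.225
vertex 1.688 2.715 0.009
endloop
endfacet
facet normal 0.612 0.790 -0.038
outer loop
vertex 1.688 2.715 0.009
vertex 3.769 1.103 -0.007
vertex 2.321 2.166 -1.224
endloop
endfacet
facet normal 0.612 0.790 -0.038
outer loop
vertex 3.137 1.652 1.225
vertex 3.769 1.103 -0.007
vertex 1.688 2.715 0.009
endloop
endfacet
facet normal -0.035 0.437 -0.899
outer loop
vertex -2.639 0.724 1.166
vertex -3.668 0.727 1.208
vertex -3.135 1.528 1.576
endloop
endfacet
facet normal 0.876 0.447 0.183
outer loop
vertex -2.639 0.724 1.166
vertex -3.135 1.528 1.576
vertex -2.563 -0.211 3.09
endloop
endfacet
facet normal 0.876 0.447 0.183
outer loop
vertex -2.563 -0.211 3.09
vertex -3.135 1.528 1.576
vertex -3.059 0.593 3.5
endloop
endfacet
facet normal 0.035 -0.437 0.899
outer loop
vertex -2.563 -0.211 3.09
vertex -3.059 0.593 3.5
vertex -3.592 -0.207 3.132
endloop
endfacet
facet normal -0.036 0.437 -0.899
outer loop
vertex -3.135 1.528 1.576
vertex -3.668 0.727 1.208
vertex -4.164 1.531 1.619
endloop
endfacet
facet normal 0.021 0.900 0.436
outer loop
vertex -3.135 1.528 1.576
vertex -4.164 1.531 1.619
vertex -3.059 0.593 3.5
endloop
endfacet
facet normal 0.020 0.899 0.437
outer loop
vertex -3.059 0.593 3.5
vertex -4.164 1.531 1.619
vertex -4.088 0.596 3.542
endloop
endfacet
facet normal 0.035 -0.437 0.899
outer loop
vertex -3.059 0.593 3.5
vertex -4.088 0.596 3.542
vertex -3.592 -0.207 3.132
endloop
endfacet
facet normal -0.035 0.438 -0.898
outer loop
vertex -4.164 1.531 1.619
vertex -3.668 0.727 1.208
vertex -4.697 0.731 1.25
endloop
endfacet
facet normal -0.855 0.453 0.254
outer loop
vertex -4.164 1.531 1.619
vertex -4.697 0.731 1.25
vertex -4.088 0.596 3.542
endloop
endfacet
facet normal -0.855 0.453 0.254
outer loop
vertex -4.088 0.596 3.542
vertex -4.697 0.731 1.25
vertex -4.621 -0.204 3.174
endloop
endfacet
facet normal 0.035 -0.437 0.899
outer loop
vertex -4.088 0.596 3.542
vertex -4.621 -0.204 3.174
vertex -3.592 -0.207 3.132
endloop
endfacet
facet normal -0.035 0.437 -0.899
outer loop
vertex -4.697 0.731 1.25
vertex -3.668 0.727 1.208
vertex -4.201 -0.073 0.84
endloop
endfacet
facet normal -0.876 -0.447 -0.183
outer loop
vertex -4.697 0.731 1.25
vertex -4.201 -0.073 0.84
vertex -4.621 -0.204 3.174
endloop
endfacet
facet normal -0.876 -0.447 -0.183
outer loop
vertex -4.621 -0.204 3.174
vertex -4.201 -0.073 0.84
vertex -4.125 -1.008 2.764
endloop
endfacet
facet normal 0.035 -0.437 0.899
outer loop
vertex -4.621 -0.204 3.174
vertex -4.125 -1.008 2.764
vertex -3.592 -0.207 3.132
endloop
endfacet
facet normal -0.035 0.437 -0.899
outer loop
vertex -4.201 -0.073 0.84
vertex -3.668 0.727 1.208
vertex -3.172 -0.076 0.798
endloop
endfacet
facet normal -0.020 -0.900 -0.436
outer loop
vertex -4.201 -0.073 0.84
vertex -3.172 -0.076 0.798
vertex -4.125 -1.008 2.764
endloop
endfacet
facet normal -0.021 -0.899 -0.437
outer loop
vertex -4.125 -1.008 2.764
vertex -3.172 -0.076 0.798
vertex -3.096 -1.011 2.721
endloop
endfacet
facet normal 0.036 -0.437 0.899
outer loop
vertex -4.125 -1.008 2.764
vertex -3.096 -1.011 2.721
vertex -3.592 -0.207 3.132
endloop
endfacet
facet normal -0.035 0.437 -0.899
outer loop
vertex -3.172 -0.076 0.798
vertex -3.668 0.727 1.208
vertex -2.639 0.724 1.166
endloop
endfacet
facet normal 0.855 -0.453 -0.254
outer loop
vertex -3.172 -0.076 0.798
vertex -2.639 0.724 1.166
vertex -3.096 -1.011 2.721
endloop
endfacet
facet normal 0.855 -0.453 -0.254
outer loop
vertex -3.096 -1.011 2.721
vertex -2.639 0.724 1.166
vertex -2.563 -0.211 3.09
endloop
endfacet
facet normal 0.035 -0.438 0.898
outer loop
vertex -3.096 -1.011 2.721
vertex -2.563 -0.211 3.09
vertex -3.592 -0.207 3.132
endloop
endfacet

endsolid


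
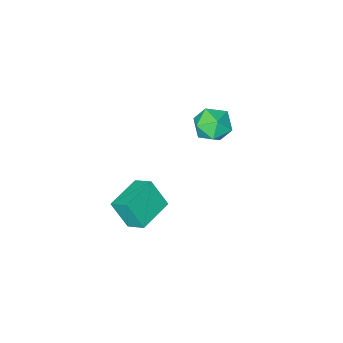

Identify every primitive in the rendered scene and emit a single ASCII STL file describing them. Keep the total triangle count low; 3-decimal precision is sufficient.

solid 
facet normal -0.470 0.637 0.611
outer loop
vertex -3.482 -2.346 -1.917
vertex -3.726 -3.028 -1.393
vertex -2.954 -2.604 -1.242
endloop
endfacet
facet normal 0.088 0.952 0.295
outer loop
vertex -3.482 -2.346 -1.917
vertex -2.954 -2.604 -1.242
vertex -2.597 -2.392 -2.034
endloop
endfacet
facet normal -0.007 0.911 -0.412
outer loop
vertex -3.482 -2.346 -1.917
vertex -2.597 -2.392 -2.034
vertex -3.147 -2.685 -2.673
endloop
endfacet
facet normal -0.624 0.572 -0.533
outer loop
vertex -3.482 -2.346 -1.917
vertex -3.147 -2.685 -2.673
vertex -3.846 -3.079 -2.278
endloop
endfacet
facet normal -0.910 0.403 0.100
outer loop
vertex -3.482 -2.346 -1.917
vertex -3.846 -3.079 -2.278
vertex -3.726 -3.028 -1.393
endloop
endfacet
facet normal 0.673 0.580 0.459
outer loop
vertex -2.597 -2.392 -2.034
vertex -2.954 -2.604 -1.242
vertex -2.294 -3.101 -1.582
endloop
endfacet
facet normal -0.228 0.070 0.971
outer loop
vertex -2.954 -2.604 -1.242
vertex -3.726 -3.028 -1.393
vertex -2.993 -3.495 -1.187
endloop
endfacet
facet normal -0.940 -0.309 0.145
outer loop
vertex -3.726 -3.028 -1.393
vertex -3.846 -3.079 -2.278
vertex -3.543 -3.788 -1.826
endloop
endfacet
facet normal -0.477 -0.033 -0.878
outer loop
vertex -3.846 -3.079 -2.278
vertex -3.147 -2.685 -2.673
vertex -3.186 -3.576 -2.618
endloop
endfacet
facet normal 0.519 0.514 -0.683
outer loop
vertex -3.147 -2.685 -2.673
vertex -2.597 -2.392 -2.034
vertex -2.414 -3.152 -2.467
endloop
endfacet
facet normal 0.624 -0.572 0.533
outer loop
vertex -2.658 -3.834 -1.943
vertex -2.294 -3.101 -1.582
vertex -2.993 -3.495 -1.187
endloop
endfacet
facet normal 0.007 -0.911 0.412
outer loop
vertex -2.658 -3.834 -1.943
vertex -2.993 -3.495 -1.187
vertex -3.543 -3.788 -1.826
endloop
endfacet
facet normal -0.088 -0.952 -0.295
outer loop
vertex -2.658 -3.834 -1.943
vertex -3.543 -3.788 -1.826
vertex -3.186 -3.576 -2.618
endloop
endfacet
facet normal 0.470 -0.637 -0.611
outer loop
vertex -2.658 -3.834 -1.943
vertex -3.186 -3.576 -2.618
vertex -2.414 -3.152 -2.467
endloop
endfacet
facet normal 0.910 -0.403 -0.100
outer loop
vertex -2.658 -3.834 -1.943
vertex -2.414 -3.152 -2.467
vertex -2.294 -3.101 -1.582
endloop
endfacet
facet normal 0.477 0.033 0.878
outer loop
vertex -2.993 -3.495 -1.187
vertex -2.294 -3.101 -1.582
vertex -2.954 -2.604 -1.242
endloop
endfacet
facet normal -0.519 -0.514 0.683
outer loop
vertex -3.543 -3.788 -1.826
vertex -2.993 -3.495 -1.187
vertex -3.726 -3.028 -1.393
endloop
endfacet
facet normal -0.673 -0.580 -0.459
outer loop
vertex -3.186 -3.576 -2.618
vertex -3.543 -3.788 -1.826
vertex -3.846 -3.079 -2.278
endloop
endfacet
facet normal 0.228 -0.070 -0.971
outer loop
vertex -2.414 -3.152 -2.467
vertex -3.186 -3.576 -2.618
vertex -3.147 -2.685 -2.673
endloop
endfacet
facet normal 0.940 0.309 -0.145
outer loop
vertex -2.294 -3.101 -1.582
vertex -2.414 -3.152 -2.467
vertex -2.597 -2.392 -2.034
endloop
endfacet
facet normal -0.936 -0.338 0.098
outer loop
vertex 0.958 -1.387 -1.714
vertex 0.614 -0.756 -2.821
vertex 1.185 -2.165 -2.229
endloop
endfacet
facet normal 0.260 -0.479 0.838
outer loop
vertex 2.626 -1.644 -2.379
vertex 0.958 -1.387 -1.714
vertex 1.185 -2.165 -2.229
endloop
endfacet
facet normal -0.936 -0.338 0.098
outer loop
vertex 1.185 -2.165 -2.229
vertex 0.614 -0.756 -2.821
vertex 0.841 -1.534 -3.335
endloop
endfacet
facet normal 0.237 -0.810 -0.536
outer loop
vertex 0.841 -1.534 -3.335
vertex 2.626 -1.644 -2.379
vertex 1.185 -2.165 -2.229
endloop
endfacet
facet normal -0.237 0.810 0.536
outer loop
vertex 0.958 -1.387 -1.714
vertex 2.055 -0.235 -2.971
vertex 0.614 -0.756 -2.821
endloop
endfacet
facet normal 0.261 -0.478 0.839
outer loop
vertex 2.399 -0.866 -1.865
vertex 0.958 -1.387 -1.714
vertex 2.626 -1.644 -2.379
endloop
endfacet
facet normal -0.237 0.810 0.536
outer loop
vertex 2.399 -0.866 -1.865
vertex 2.055 -0.235 -2.971
vertex 0.958 -1.387 -1.714
endloop
endfacet
facet normal -0.260 0.478 -0.839
outer loop
vertex 0.614 -0.756 -2.821
vertex 2.055 -0.235 -2.971
vertex 0.841 -1.534 -3.335
endloop
endfacet
facet normal 0.237 -0.811 -0.536
outer loop
vertex 2.282 -1.013 -3.486
vertex 2.626 -1.644 -2.379
vertex 0.841 -1.534 -3.335
endloop
endfacet
facet normal -0.261 0.479 -0.838
outer loop
vertex 0.841 -1.534 -3.335
vertex 2.055 -0.235 -2.971
vertex 2.282 -1.013 -3.486
endloop
endfacet
facet normal 0.936 0.338 -0.098
outer loop
vertex 2.282 -1.013 -3.486
vertex 2.399 -0.866 -1.865
vertex 2.626 -1.644 -2.379
endloop
endfacet
facet normal 0.936 0.338 -0.098
outer loop
vertex 2.055 -0.235 -2.971
vertex 2.399 -0.866 -1.865
vertex 2.282 -1.013 -3.486
endloop
endfacet

endsolid


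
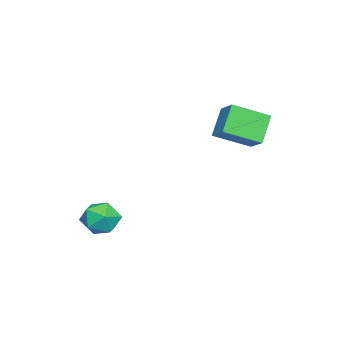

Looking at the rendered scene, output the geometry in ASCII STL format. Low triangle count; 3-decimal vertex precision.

solid 
facet normal -0.706 -0.037 0.708
outer loop
vertex 0.227 -2.764 -1.937
vertex 0.611 -3.647 -1.6
vertex 0.949 -2.765 -1.217
endloop
endfacet
facet normal -0.543 0.639 0.545
outer loop
vertex 0.227 -2.764 -1.937
vertex 0.949 -2.765 -1.217
vertex 0.987 -2.085 -1.976
endloop
endfacet
facet normal -0.663 0.733 -0.152
outer loop
vertex 0.227 -2.764 -1.937
vertex 0.987 -2.085 -1.976
vertex 0.672 -2.547 -2.829
endloop
endfacet
facet normal -0.900 0.115 -0.421
outer loop
vertex 0.227 -2.764 -1.937
vertex 0.672 -2.547 -2.829
vertex 0.44 -3.513 -2.597
endloop
endfacet
facet normal -0.926 -0.361 0.110
outer loop
vertex 0.227 -2.764 -1.937
vertex 0.44 -3.513 -2.597
vertex 0.611 -3.647 -1.6
endloop
endfacet
facet normal 0.153 0.732 0.664
outer loop
vertex 0.987 -2.085 -1.976
vertex 0.949 -2.765 -1.217
vertex 1.84 -2.547 -1.663
endloop
endfacet
facet normal -0.109 -0.361 0.926
outer loop
vertex 0.949 -2.765 -1.217
vertex 0.611 -3.647 -1.6
vertex 1.608 -3.513 -1.431
endloop
endfacet
facet normal -0.465 -0.885 -0.039
outer loop
vertex 0.611 -3.647 -1.6
vertex 0.44 -3.513 -2.597
vertex 1.293 -3.975 -2.284
endloop
endfacet
facet normal -0.422 -0.115 -0.899
outer loop
vertex 0.44 -3.513 -2.597
vertex 0.672 -2.547 -2.829
vertex 1.331 -3.295 -3.043
endloop
endfacet
facet normal -0.040 0.885 -0.464
outer loop
vertex 0.672 -2.547 -2.829
vertex 0.987 -2.085 -1.976
vertex 1.669 -2.413 -2.66
endloop
endfacet
facet normal 0.900 -0.115 0.421
outer loop
vertex 2.053 -3.296 -2.323
vertex 1.84 -2.547 -1.663
vertex 1.608 -3.513 -1.431
endloop
endfacet
facet normal 0.663 -0.733 0.152
outer loop
vertex 2.053 -3.296 -2.323
vertex 1.608 -3.513 -1.431
vertex 1.293 -3.975 -2.284
endloop
endfacet
facet normal 0.543 -0.639 -0.545
outer loop
vertex 2.053 -3.296 -2.323
vertex 1.293 -3.975 -2.284
vertex 1.331 -3.295 -3.043
endloop
endfacet
facet normal 0.706 0.037 -0.708
outer loop
vertex 2.053 -3.296 -2.323
vertex 1.331 -3.295 -3.043
vertex 1.669 -2.413 -2.66
endloop
endfacet
facet normal 0.926 0.361 -0.110
outer loop
vertex 2.053 -3.296 -2.323
vertex 1.669 -2.413 -2.66
vertex 1.84 -2.547 -1.663
endloop
endfacet
facet normal 0.422 0.115 0.899
outer loop
vertex 1.608 -3.513 -1.431
vertex 1.84 -2.547 -1.663
vertex 0.949 -2.765 -1.217
endloop
endfacet
facet normal 0.040 -0.885 0.464
outer loop
vertex 1.293 -3.975 -2.284
vertex 1.608 -3.513 -1.431
vertex 0.611 -3.647 -1.6
endloop
endfacet
facet normal -0.153 -0.732 -0.664
outer loop
vertex 1.331 -3.295 -3.043
vertex 1.293 -3.975 -2.284
vertex 0.44 -3.513 -2.597
endloop
endfacet
facet normal 0.109 0.361 -0.926
outer loop
vertex 1.669 -2.413 -2.66
vertex 1.331 -3.295 -3.043
vertex 0.672 -2.547 -2.829
endloop
endfacet
facet normal 0.465 0.885 0.039
outer loop
vertex 1.84 -2.547 -1.663
vertex 1.669 -2.413 -2.66
vertex 0.987 -2.085 -1.976
endloop
endfacet
facet normal -0.642 0.073 0.763
outer loop
vertex -3.552 1.086 3.234
vertex -2.695 1.815 3.885
vertex -4.311 2.686 2.442
endloop
endfacet
facet normal -0.659 -0.561 -0.501
outer loop
vertex -3.245 2.565 1.175
vertex -3.552 1.086 3.234
vertex -4.311 2.686 2.442
endloop
endfacet
facet normal -0.642 0.073 0.763
outer loop
vertex -4.311 2.686 2.442
vertex -2.695 1.815 3.885
vertex -3.455 3.415 3.093
endloop
endfacet
facet normal -0.392 0.825 -0.408
outer loop
vertex -3.455 3.415 3.093
vertex -3.245 2.565 1.175
vertex -4.311 2.686 2.442
endloop
endfacet
facet normal 0.391 -0.825 0.408
outer loop
vertex -3.552 1.086 3.234
vertex -1.629 1.694 2.618
vertex -2.695 1.815 3.885
endloop
endfacet
facet normal -0.659 -0.561 -0.501
outer loop
vertex -2.485 0.965 1.967
vertex -3.552 1.086 3.234
vertex -3.245 2.565 1.175
endloop
endfacet
facet normal 0.392 -0.825 0.408
outer loop
vertex -2.485 0.965 1.967
vertex -1.629 1.694 2.618
vertex -3.552 1.086 3.234
endloop
endfacet
facet normal 0.659 0.561 0.501
outer loop
vertex -2.695 1.815 3.885
vertex -1.629 1.694 2.618
vertex -3.455 3.415 3.093
endloop
endfacet
facet normal -0.391 0.825 -0.408
outer loop
vertex -2.388 3.294 1.826
vertex -3.245 2.565 1.175
vertex -3.455 3.415 3.093
endloop
endfacet
facet normal 0.659 0.561 0.501
outer loop
vertex -3.455 3.415 3.093
vertex -1.629 1.694 2.618
vertex -2.388 3.294 1.826
endloop
endfacet
facet normal 0.642 -0.073 -0.763
outer loop
vertex -2.388 3.294 1.826
vertex -2.485 0.965 1.967
vertex -3.245 2.565 1.175
endloop
endfacet
facet normal 0.642 -0.073 -0.763
outer loop
vertex -1.629 1.694 2.618
vertex -2.485 0.965 1.967
vertex -2.388 3.294 1.826
endloop
endfacet

endsolid


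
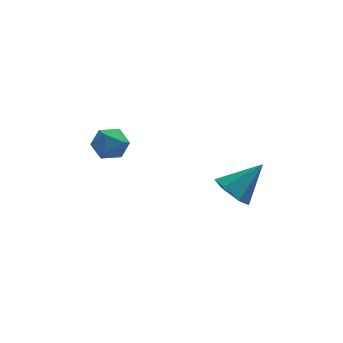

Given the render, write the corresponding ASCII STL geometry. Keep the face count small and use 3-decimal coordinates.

solid 
facet normal -0.127 0.323 0.938
outer loop
vertex -3.307 3.077 -1.691
vertex -3.13 2.327 -1.409
vertex -2.531 2.877 -1.517
endloop
endfacet
facet normal 0.103 0.850 0.516
outer loop
vertex -3.307 3.077 -1.691
vertex -2.531 2.877 -1.517
vertex -2.701 3.308 -2.193
endloop
endfacet
facet normal -0.367 0.930 -0.015
outer loop
vertex -3.307 3.077 -1.691
vertex -2.701 3.308 -2.193
vertex -3.406 3.025 -2.504
endloop
endfacet
facet normal -0.889 0.450 0.079
outer loop
vertex -3.307 3.077 -1.691
vertex -3.406 3.025 -2.504
vertex -3.67 2.418 -2.019
endloop
endfacet
facet normal -0.741 0.076 0.667
outer loop
vertex -3.307 3.077 -1.691
vertex -3.67 2.418 -2.019
vertex -3.13 2.327 -1.409
endloop
endfacet
facet normal 0.725 0.649 0.231
outer loop
vertex -2.701 3.308 -2.193
vertex -2.531 2.877 -1.517
vertex -2.15 2.702 -2.221
endloop
endfacet
facet normal 0.351 -0.203 0.914
outer loop
vertex -2.531 2.877 -1.517
vertex -3.13 2.327 -1.409
vertex -2.414 2.095 -1.736
endloop
endfacet
facet normal -0.640 -0.604 0.476
outer loop
vertex -3.13 2.327 -1.409
vertex -3.67 2.418 -2.019
vertex -3.119 1.812 -2.047
endloop
endfacet
facet normal -0.879 0.002 -0.476
outer loop
vertex -3.67 2.418 -2.019
vertex -3.406 3.025 -2.504
vertex -3.289 2.243 -2.723
endloop
endfacet
facet normal -0.035 0.777 -0.628
outer loop
vertex -3.406 3.025 -2.504
vertex -2.701 3.308 -2.193
vertex -2.69 2.793 -2.831
endloop
endfacet
facet normal 0.889 -0.450 -0.079
outer loop
vertex -2.513 2.043 -2.549
vertex -2.15 2.702 -2.221
vertex -2.414 2.095 -1.736
endloop
endfacet
facet normal 0.367 -0.930 0.015
outer loop
vertex -2.513 2.043 -2.549
vertex -2.414 2.095 -1.736
vertex -3.119 1.812 -2.047
endloop
endfacet
facet normal -0.103 -0.850 -0.516
outer loop
vertex -2.513 2.043 -2.549
vertex -3.119 1.812 -2.047
vertex -3.289 2.243 -2.723
endloop
endfacet
facet normal 0.127 -0.323 -0.938
outer loop
vertex -2.513 2.043 -2.549
vertex -3.289 2.243 -2.723
vertex -2.69 2.793 -2.831
endloop
endfacet
facet normal 0.741 -0.076 -0.667
outer loop
vertex -2.513 2.043 -2.549
vertex -2.69 2.793 -2.831
vertex -2.15 2.702 -2.221
endloop
endfacet
facet normal 0.879 -0.002 0.476
outer loop
vertex -2.414 2.095 -1.736
vertex -2.15 2.702 -2.221
vertex -2.531 2.877 -1.517
endloop
endfacet
facet normal 0.035 -0.777 0.628
outer loop
vertex -3.119 1.812 -2.047
vertex -2.414 2.095 -1.736
vertex -3.13 2.327 -1.409
endloop
endfacet
facet normal -0.725 -0.649 -0.231
outer loop
vertex -3.289 2.243 -2.723
vertex -3.119 1.812 -2.047
vertex -3.67 2.418 -2.019
endloop
endfacet
facet normal -0.351 0.203 -0.914
outer loop
vertex -2.69 2.793 -2.831
vertex -3.289 2.243 -2.723
vertex -3.406 3.025 -2.504
endloop
endfacet
facet normal 0.640 0.604 -0.476
outer loop
vertex -2.15 2.702 -2.221
vertex -2.69 2.793 -2.831
vertex -2.701 3.308 -2.193
endloop
endfacet
facet normal -0.692 -0.251 -0.677
outer loop
vertex 2.042 -0.598 -3.622
vertex 1.438 -0.209 -3.149
vertex 1.865 0.234 -3.75
endloop
endfacet
facet normal 0.908 0.132 -0.396
outer loop
vertex 2.042 -0.598 -3.622
vertex 1.865 0.234 -3.75
vertex 2.642 0.229 -1.971
endloop
endfacet
facet normal -0.692 -0.251 -0.677
outer loop
vertex 1.865 0.234 -3.75
vertex 1.438 -0.209 -3.149
vertex 1.261 0.623 -3.277
endloop
endfacet
facet normal 0.426 0.886 -0.184
outer loop
vertex 1.865 0.234 -3.75
vertex 1.261 0.623 -3.277
vertex 2.642 0.229 -1.971
endloop
endfacet
facet normal -0.692 -0.251 -0.677
outer loop
vertex 1.261 0.623 -3.277
vertex 1.438 -0.209 -3.149
vertex 0.834 0.18 -2.676
endloop
endfacet
facet normal -0.210 0.852 0.479
outer loop
vertex 1.261 0.623 -3.277
vertex 0.834 0.18 -2.676
vertex 2.642 0.229 -1.971
endloop
endfacet
facet normal -0.692 -0.251 -0.677
outer loop
vertex 0.834 0.18 -2.676
vertex 1.438 -0.209 -3.149
vertex 1.011 -0.652 -2.548
endloop
endfacet
facet normal -0.364 0.065 0.929
outer loop
vertex 0.834 0.18 -2.676
vertex 1.011 -0.652 -2.548
vertex 2.642 0.229 -1.971
endloop
endfacet
facet normal -0.692 -0.251 -0.677
outer loop
vertex 1.011 -0.652 -2.548
vertex 1.438 -0.209 -3.149
vertex 1.615 -1.041 -3.021
endloop
endfacet
facet normal 0.118 -0.688 0.716
outer loop
vertex 1.011 -0.652 -2.548
vertex 1.615 -1.041 -3.021
vertex 2.642 0.229 -1.971
endloop
endfacet
facet normal -0.692 -0.251 -0.677
outer loop
vertex 1.615 -1.041 -3.021
vertex 1.438 -0.209 -3.149
vertex 2.042 -0.598 -3.622
endloop
endfacet
facet normal 0.754 -0.654 0.054
outer loop
vertex 1.615 -1.041 -3.021
vertex 2.042 -0.598 -3.622
vertex 2.642 0.229 -1.971
endloop
endfacet

endsolid


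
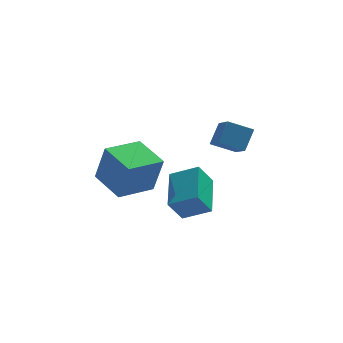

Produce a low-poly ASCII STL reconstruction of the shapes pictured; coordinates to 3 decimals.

solid 
facet normal -0.407 -0.560 -0.721
outer loop
vertex 2.388 0.41 1.981
vertex 2.202 1.881 0.943
vertex 3.577 0.201 1.473
endloop
endfacet
facet normal 0.102 -0.813 0.574
outer loop
vertex 4.098 0.919 2.397
vertex 2.388 0.41 1.981
vertex 3.577 0.201 1.473
endloop
endfacet
facet normal -0.406 -0.560 -0.722
outer loop
vertex 3.577 0.201 1.473
vertex 2.202 1.881 0.943
vertex 3.392 1.673 0.435
endloop
endfacet
facet normal 0.908 -0.159 -0.388
outer loop
vertex 3.392 1.673 0.435
vertex 4.098 0.919 2.397
vertex 3.577 0.201 1.473
endloop
endfacet
facet normal -0.908 0.159 0.388
outer loop
vertex 2.388 0.41 1.981
vertex 2.723 2.599 1.867
vertex 2.202 1.881 0.943
endloop
endfacet
facet normal 0.103 -0.813 0.573
outer loop
vertex 2.908 1.127 2.905
vertex 2.388 0.41 1.981
vertex 4.098 0.919 2.397
endloop
endfacet
facet normal -0.908 0.159 0.388
outer loop
vertex 2.908 1.127 2.905
vertex 2.723 2.599 1.867
vertex 2.388 0.41 1.981
endloop
endfacet
facet normal -0.103 0.813 -0.574
outer loop
vertex 2.202 1.881 0.943
vertex 2.723 2.599 1.867
vertex 3.392 1.673 0.435
endloop
endfacet
facet normal 0.908 -0.159 -0.388
outer loop
vertex 3.912 2.39 1.359
vertex 4.098 0.919 2.397
vertex 3.392 1.673 0.435
endloop
endfacet
facet normal -0.102 0.813 -0.573
outer loop
vertex 3.392 1.673 0.435
vertex 2.723 2.599 1.867
vertex 3.912 2.39 1.359
endloop
endfacet
facet normal 0.406 0.561 0.722
outer loop
vertex 3.912 2.39 1.359
vertex 2.908 1.127 2.905
vertex 4.098 0.919 2.397
endloop
endfacet
facet normal 0.407 0.560 0.722
outer loop
vertex 2.723 2.599 1.867
vertex 2.908 1.127 2.905
vertex 3.912 2.39 1.359
endloop
endfacet
facet normal -0.503 -0.177 0.846
outer loop
vertex 1.023 -2.648 0.508
vertex 1.346 -0.624 1.124
vertex -0.254 -2.24 -0.165
endloop
endfacet
facet normal -0.150 -0.946 -0.288
outer loop
vertex 0.434 -1.996 -1.324
vertex 1.023 -2.648 0.508
vertex -0.254 -2.24 -0.165
endloop
endfacet
facet normal -0.502 -0.178 0.846
outer loop
vertex -0.254 -2.24 -0.165
vertex 1.346 -0.624 1.124
vertex 0.069 -0.216 0.452
endloop
endfacet
facet normal -0.851 0.272 -0.448
outer loop
vertex 0.069 -0.216 0.452
vertex 0.434 -1.996 -1.324
vertex -0.254 -2.24 -0.165
endloop
endfacet
facet normal 0.851 -0.272 0.448
outer loop
vertex 1.023 -2.648 0.508
vertex 2.034 -0.38 -0.035
vertex 1.346 -0.624 1.124
endloop
endfacet
facet normal -0.150 -0.946 -0.288
outer loop
vertex 1.711 -2.404 -0.652
vertex 1.023 -2.648 0.508
vertex 0.434 -1.996 -1.324
endloop
endfacet
facet normal 0.852 -0.272 0.448
outer loop
vertex 1.711 -2.404 -0.652
vertex 2.034 -0.38 -0.035
vertex 1.023 -2.648 0.508
endloop
endfacet
facet normal 0.150 0.946 0.288
outer loop
vertex 1.346 -0.624 1.124
vertex 2.034 -0.38 -0.035
vertex 0.069 -0.216 0.452
endloop
endfacet
facet normal -0.852 0.272 -0.448
outer loop
vertex 0.757 0.028 -0.708
vertex 0.434 -1.996 -1.324
vertex 0.069 -0.216 0.452
endloop
endfacet
facet normal 0.150 0.946 0.288
outer loop
vertex 0.069 -0.216 0.452
vertex 2.034 -0.38 -0.035
vertex 0.757 0.028 -0.708
endloop
endfacet
facet normal 0.502 0.177 -0.846
outer loop
vertex 0.757 0.028 -0.708
vertex 1.711 -2.404 -0.652
vertex 0.434 -1.996 -1.324
endloop
endfacet
facet normal 0.503 0.178 -0.846
outer loop
vertex 2.034 -0.38 -0.035
vertex 1.711 -2.404 -0.652
vertex 0.757 0.028 -0.708
endloop
endfacet
facet normal -0.846 -0.512 0.149
outer loop
vertex -1.562 2.117 -0.66
vertex -2.523 3.816 -0.273
vertex -2.044 2.313 -2.715
endloop
endfacet
facet normal 0.483 -0.854 -0.195
outer loop
vertex -0.277 3.384 -3.027
vertex -1.562 2.117 -0.66
vertex -2.044 2.313 -2.715
endloop
endfacet
facet normal -0.846 -0.512 0.149
outer loop
vertex -2.044 2.313 -2.715
vertex -2.523 3.816 -0.273
vertex -3.005 4.012 -2.328
endloop
endfacet
facet normal -0.227 0.092 -0.969
outer loop
vertex -3.005 4.012 -2.328
vertex -0.277 3.384 -3.027
vertex -2.044 2.313 -2.715
endloop
endfacet
facet normal 0.227 -0.092 0.969
outer loop
vertex -1.562 2.117 -0.66
vertex -0.756 4.887 -0.585
vertex -2.523 3.816 -0.273
endloop
endfacet
facet normal 0.483 -0.854 -0.195
outer loop
vertex 0.205 3.188 -0.972
vertex -1.562 2.117 -0.66
vertex -0.277 3.384 -3.027
endloop
endfacet
facet normal 0.227 -0.092 0.969
outer loop
vertex 0.205 3.188 -0.972
vertex -0.756 4.887 -0.585
vertex -1.562 2.117 -0.66
endloop
endfacet
facet normal -0.483 0.854 0.195
outer loop
vertex -2.523 3.816 -0.273
vertex -0.756 4.887 -0.585
vertex -3.005 4.012 -2.328
endloop
endfacet
facet normal -0.227 0.092 -0.969
outer loop
vertex -1.238 5.083 -2.64
vertex -0.277 3.384 -3.027
vertex -3.005 4.012 -2.328
endloop
endfacet
facet normal -0.483 0.854 0.195
outer loop
vertex -3.005 4.012 -2.328
vertex -0.756 4.887 -0.585
vertex -1.238 5.083 -2.64
endloop
endfacet
facet normal 0.846 0.512 -0.149
outer loop
vertex -1.238 5.083 -2.64
vertex 0.205 3.188 -0.972
vertex -0.277 3.384 -3.027
endloop
endfacet
facet normal 0.846 0.512 -0.149
outer loop
vertex -0.756 4.887 -0.585
vertex 0.205 3.188 -0.972
vertex -1.238 5.083 -2.64
endloop
endfacet

endsolid
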